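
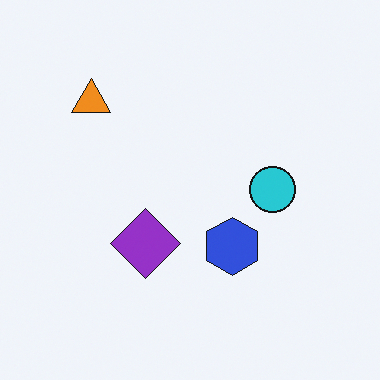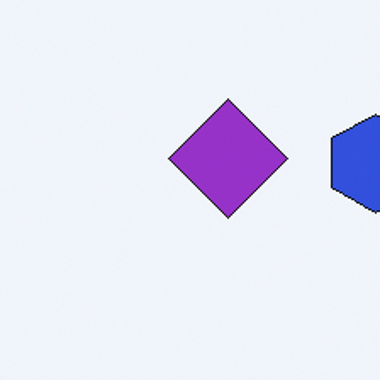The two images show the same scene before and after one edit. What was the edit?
This is the original image cropped to a noticeably smaller region and rescaled.

The visible shapes are larger and the field of view is narrower; shapes near the original edges may be partly or wholly outside the frame — a crop-and-rescale.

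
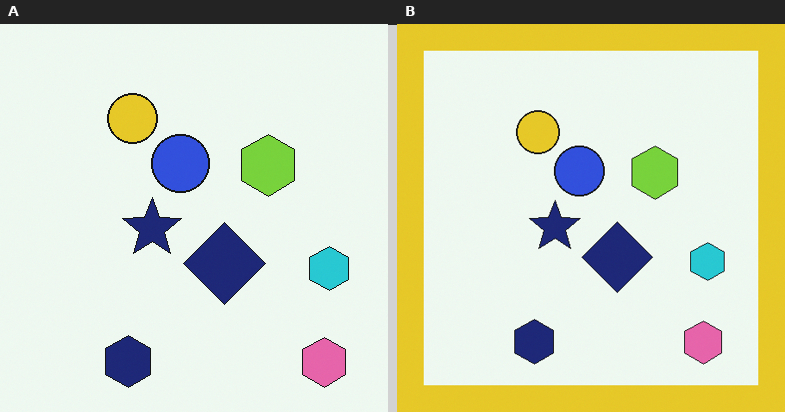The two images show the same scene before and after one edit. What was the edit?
The image was framed with a yellow border.

A solid yellow frame runs around the edge of the right (B) image, with the content slightly shrunk inside it.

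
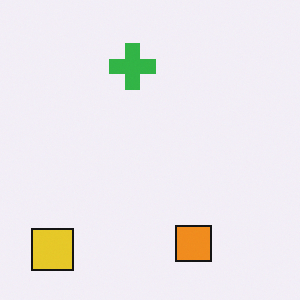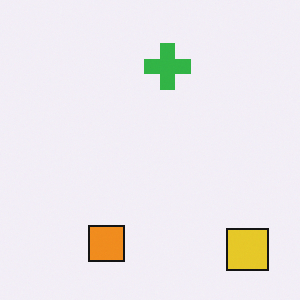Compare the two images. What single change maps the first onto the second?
The second image is the first flipped horizontally (left ↔ right).

The yellow square is in the bottom-left of the first image and the bottom-right of the second — shapes on opposite sides of the vertical midline have swapped in a mirror flip.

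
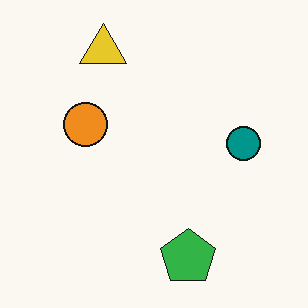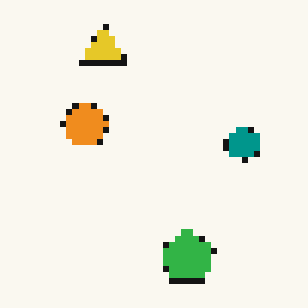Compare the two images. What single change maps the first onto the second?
This is the original image pixelated into visible square blocks.

Shapes are reduced to large square blocks; fine edges and outlines are lost — a downscale-then-upscale (mosaic) effect.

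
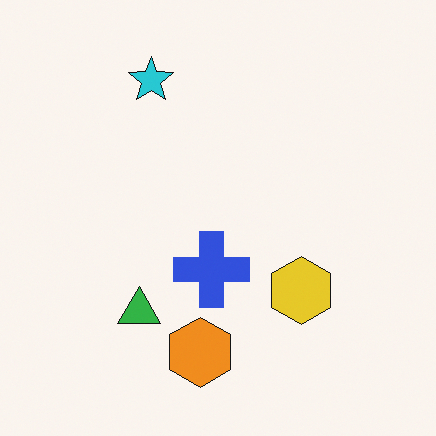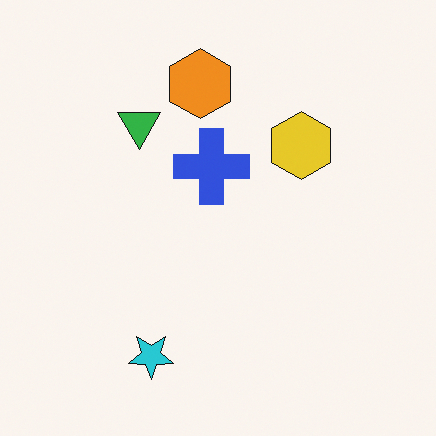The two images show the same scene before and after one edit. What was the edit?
The transformation is: flipped vertically (top ↔ bottom).

The cyan star is in the top of the first image and the bottom of the second — shapes on opposite sides of the horizontal midline have swapped in a mirror flip.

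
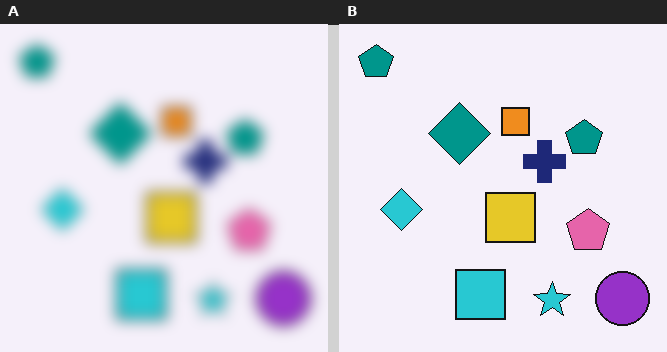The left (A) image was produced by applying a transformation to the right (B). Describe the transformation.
The image was heavily blurred.

Shape edges and outlines are uniformly softened across the whole image.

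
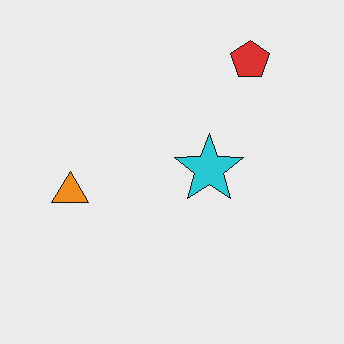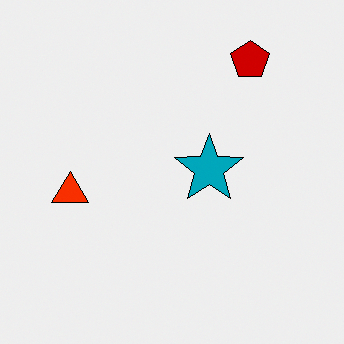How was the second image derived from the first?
The second image is the first given much higher contrast.

Tones are pushed away from mid-grey across the whole image — a global contrast change.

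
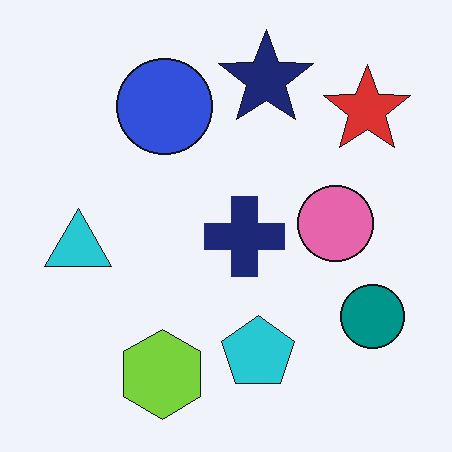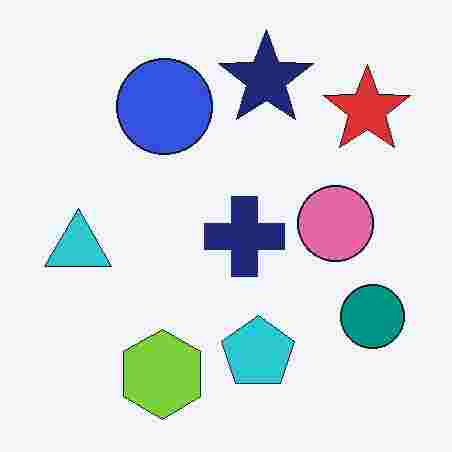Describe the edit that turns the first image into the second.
It was heavily JPEG-compressed with obvious blocking artifacts.

Blocky 8×8 compression artifacts appear around shape edges and the flat background shows ringing — characteristic JPEG degradation.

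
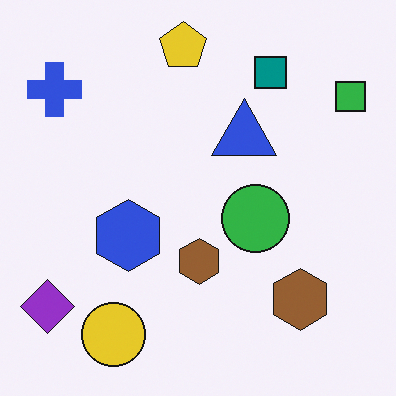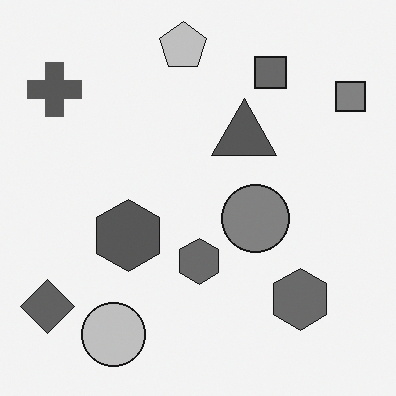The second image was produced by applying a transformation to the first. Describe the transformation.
This is the original image converted to grayscale.

All color is removed — every shape is now a shade of grey.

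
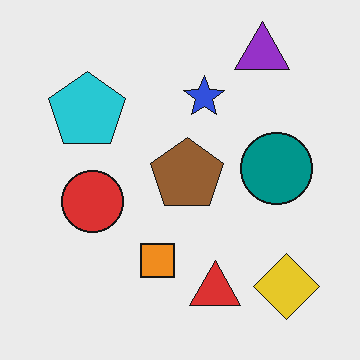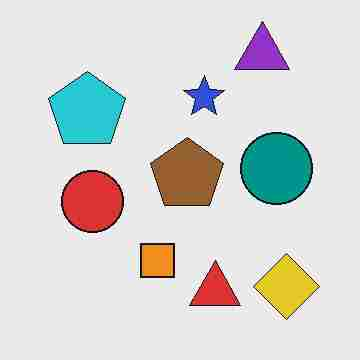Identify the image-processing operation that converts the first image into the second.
The image was heavily JPEG-compressed with obvious blocking artifacts.

Blocky 8×8 compression artifacts appear around shape edges and the flat background shows ringing — characteristic JPEG degradation.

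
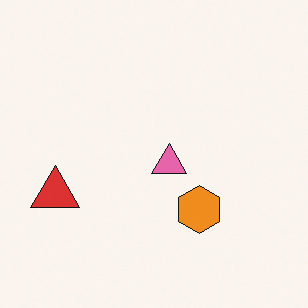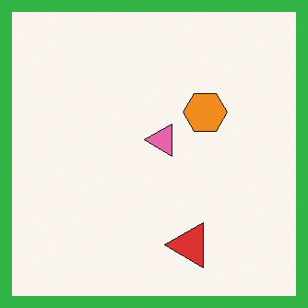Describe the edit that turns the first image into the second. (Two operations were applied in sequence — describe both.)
The image was rotated 90° counter-clockwise, then framed with a green border.

The red triangle sits in the left of the first image and the bottom of the second — consistent with a whole-image 90° counter-clockwise rotation. A solid green frame runs around the edge of the second image, with the content slightly shrunk inside it.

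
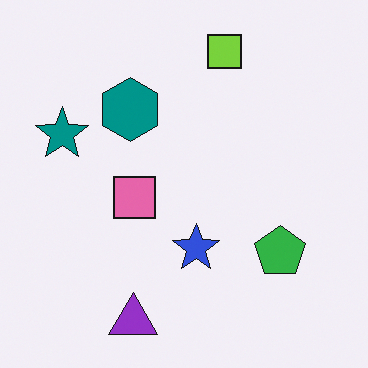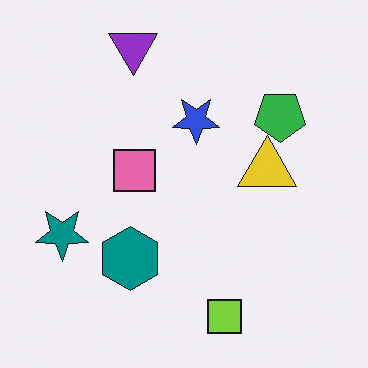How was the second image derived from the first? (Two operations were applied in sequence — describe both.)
It was flipped vertically (top ↔ bottom), then overlaid with an additional yellow triangle.

The purple triangle is in the bottom of the first image and the top of the second — shapes on opposite sides of the horizontal midline have swapped in a mirror flip. A yellow triangle appears in the second image that is absent from the first.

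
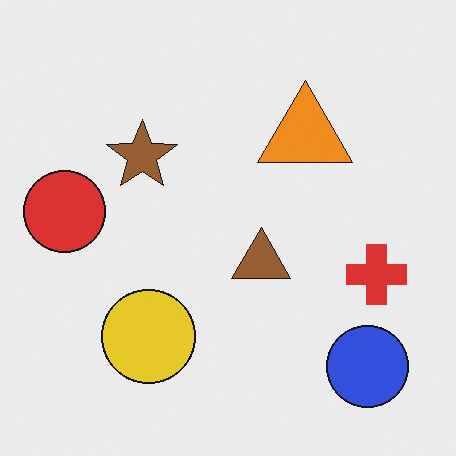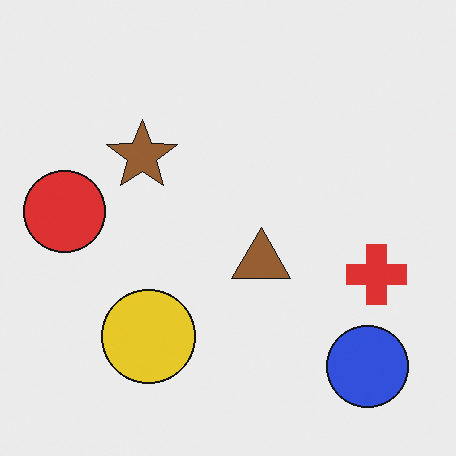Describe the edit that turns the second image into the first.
Overlaid with an additional orange triangle.

An orange triangle appears in the first image that is absent from the second.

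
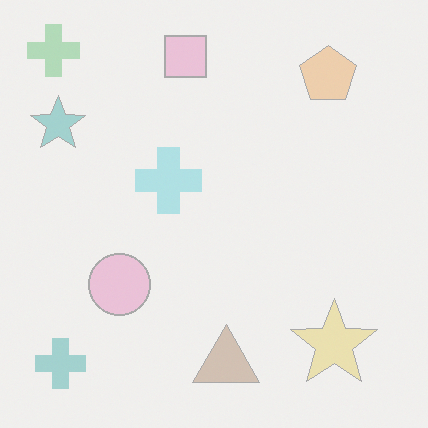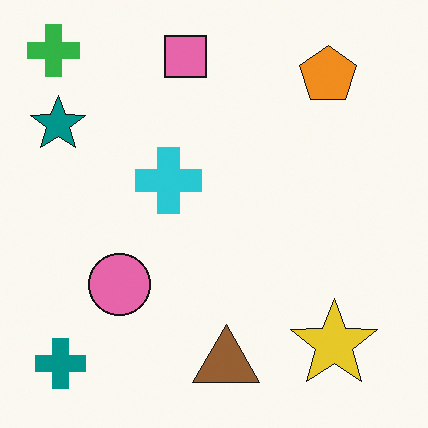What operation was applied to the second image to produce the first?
The transformation is: given much lower contrast.

Tones are pushed toward mid-grey across the whole image — a global contrast change.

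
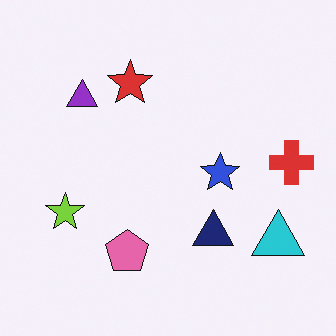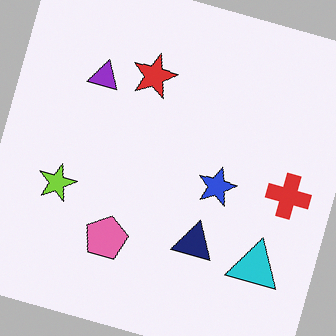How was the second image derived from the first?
The second image is the first rotated clockwise by a clearly visible amount.

Every shape is tilted by the same angle and the image corners show triangular fill wedges — a whole-image rotation by a non-right angle.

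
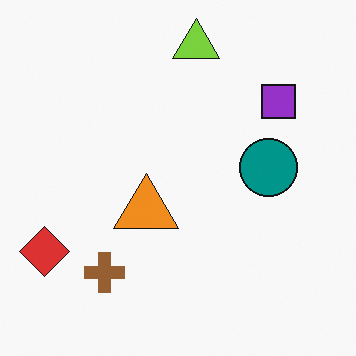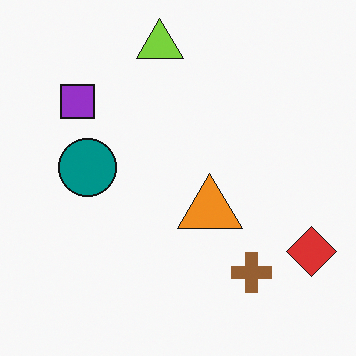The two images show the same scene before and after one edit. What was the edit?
The second image is the first flipped horizontally (left ↔ right).

The red diamond is in the bottom-left of the first image and the bottom-right of the second — shapes on opposite sides of the vertical midline have swapped in a mirror flip.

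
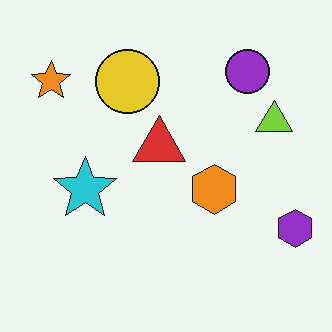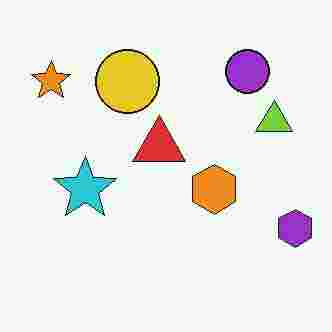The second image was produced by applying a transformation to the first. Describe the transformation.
Heavily JPEG-compressed with obvious blocking artifacts.

Blocky 8×8 compression artifacts appear around shape edges and the flat background shows ringing — characteristic JPEG degradation.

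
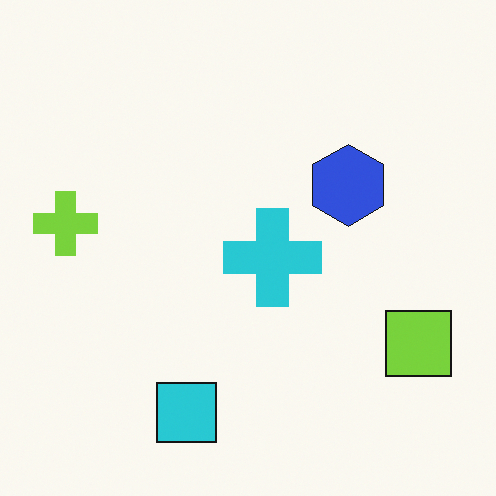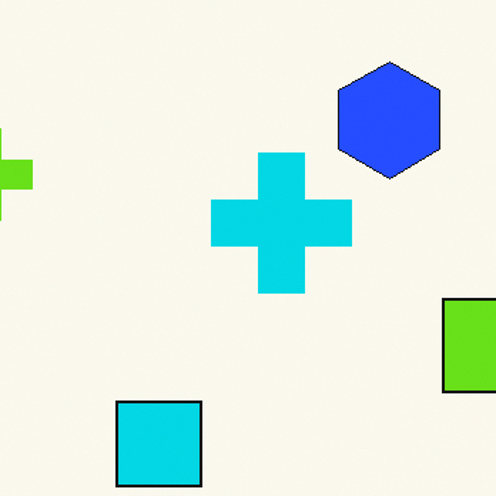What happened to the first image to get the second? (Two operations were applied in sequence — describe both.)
The image was cropped to a modestly smaller region and rescaled, then slightly oversaturated.

The visible shapes are larger and the field of view is narrower; shapes near the original edges may be partly or wholly outside the frame — a crop-and-rescale. All colors are more vivid — a global saturation change.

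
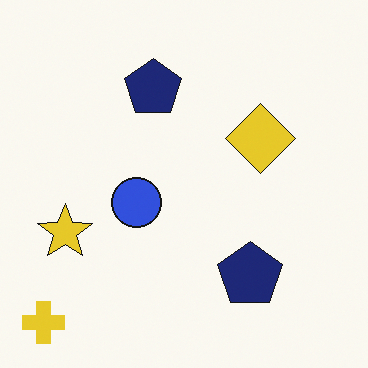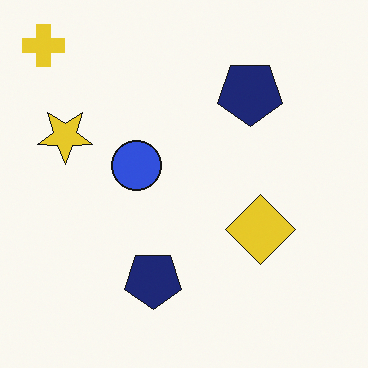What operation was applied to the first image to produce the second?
The second image is the first flipped vertically (top ↔ bottom).

The yellow cross is in the bottom-left of the first image and the top-left of the second — shapes on opposite sides of the horizontal midline have swapped in a mirror flip.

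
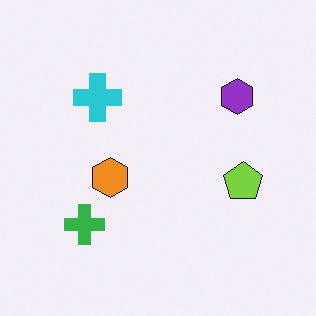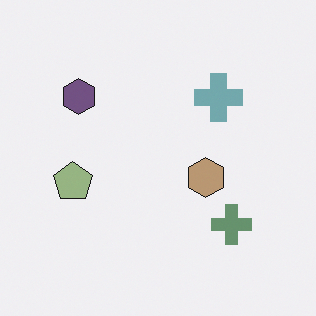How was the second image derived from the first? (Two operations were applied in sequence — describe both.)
This is the original image made much more muted (saturation change), then flipped horizontally (left ↔ right).

All colors are more muted and greyish — a global saturation change. The lime pentagon is in the right of the first image and the left of the second — shapes on opposite sides of the vertical midline have swapped in a mirror flip.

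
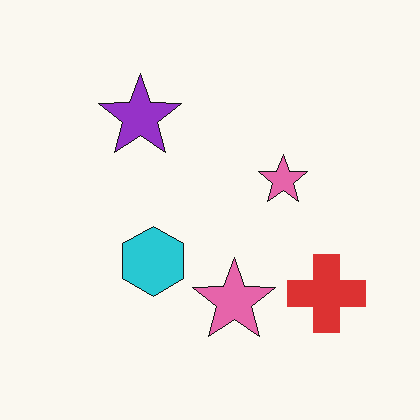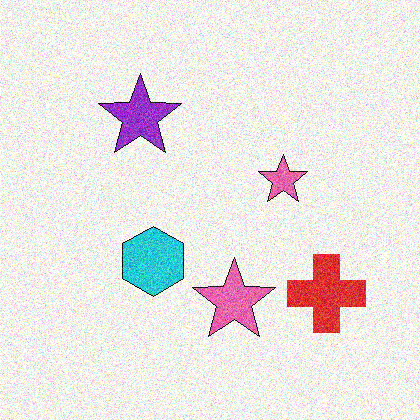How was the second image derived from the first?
It was degraded with moderate additive noise.

Random speckle covers the whole image, including the flat background.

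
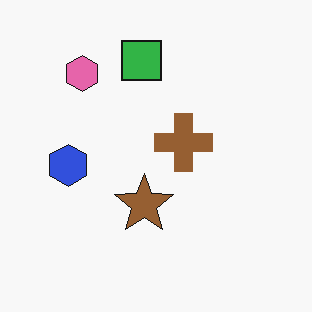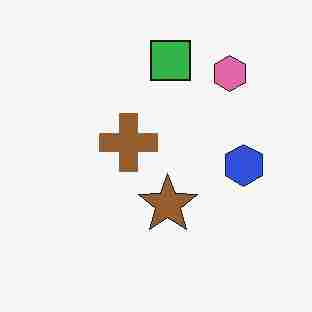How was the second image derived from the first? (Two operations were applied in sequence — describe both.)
It was flipped horizontally (left ↔ right), then heavily JPEG-compressed with obvious blocking artifacts.

The blue hexagon is in the left of the first image and the right of the second — shapes on opposite sides of the vertical midline have swapped in a mirror flip. Blocky 8×8 compression artifacts appear around shape edges and the flat background shows ringing — characteristic JPEG degradation.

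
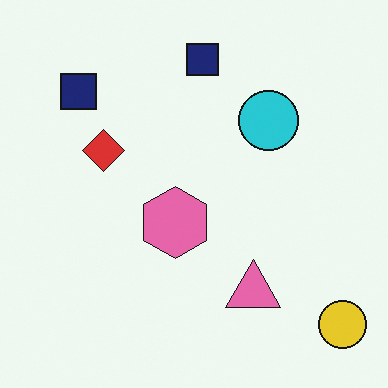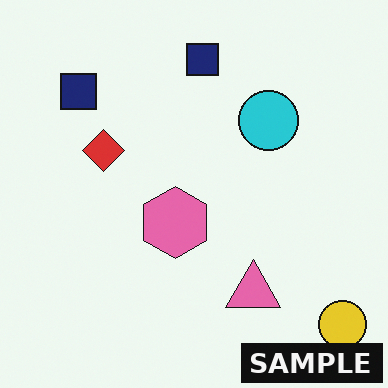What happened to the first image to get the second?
Watermarked with the text "SAMPLE" in the lower-right corner.

A dark label reading "SAMPLE" appears in the lower-right corner.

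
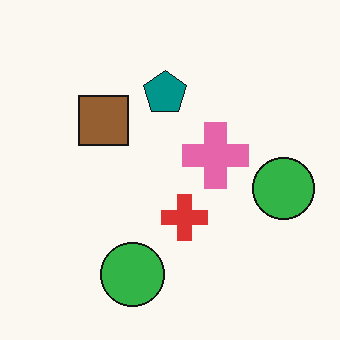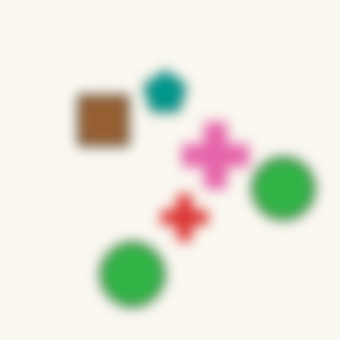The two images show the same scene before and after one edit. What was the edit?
The image was strongly gaussian-blurred.

Shape edges and outlines are uniformly softened across the whole image.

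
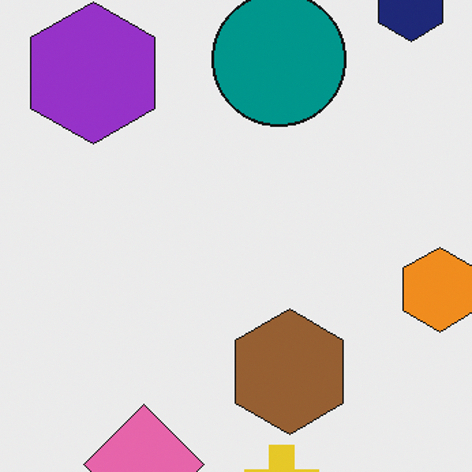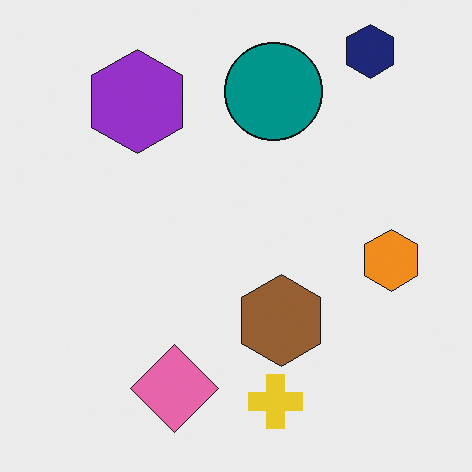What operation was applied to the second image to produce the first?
This is the original image cropped slightly and scaled back up.

The visible shapes are larger and the field of view is narrower; shapes near the original edges may be partly or wholly outside the frame — a crop-and-rescale.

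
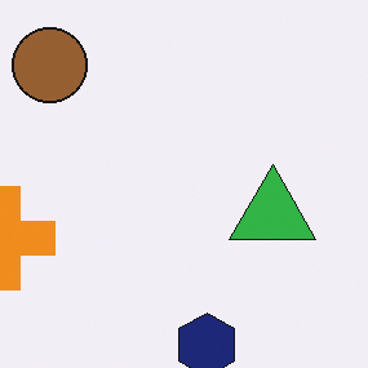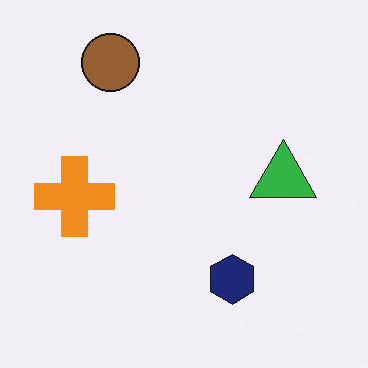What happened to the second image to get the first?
The transformation is: cropped slightly and scaled back up.

The visible shapes are larger and the field of view is narrower; shapes near the original edges may be partly or wholly outside the frame — a crop-and-rescale.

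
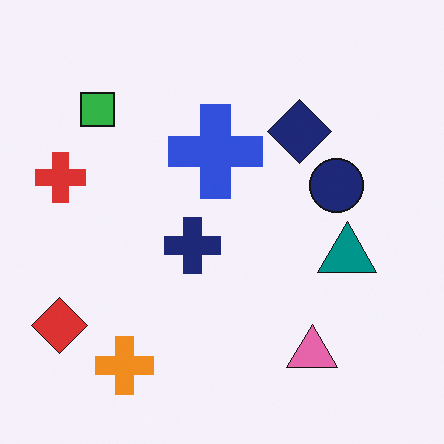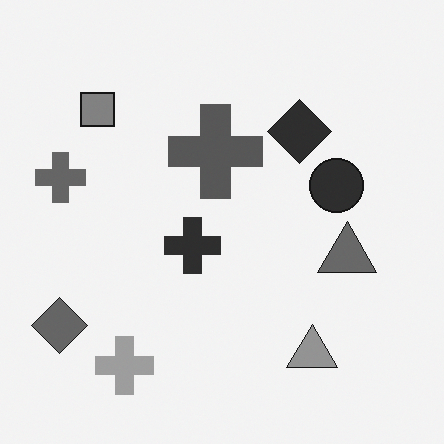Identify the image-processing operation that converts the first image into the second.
Converted to grayscale.

All color is removed — every shape is now a shade of grey.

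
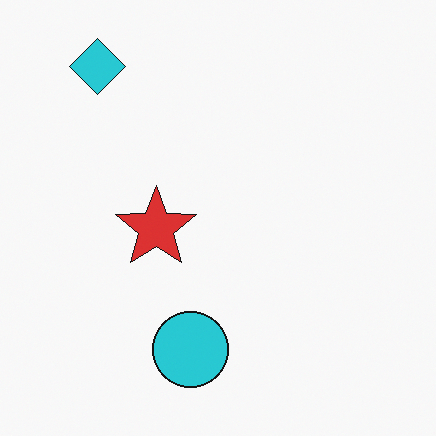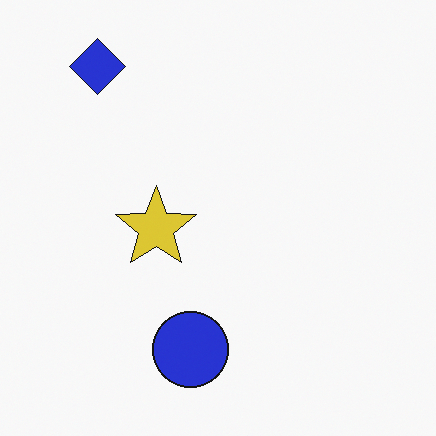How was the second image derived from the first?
Hue-shifted slightly.

Every shape's color has rotated by the same amount around the hue wheel — a uniform hue shift.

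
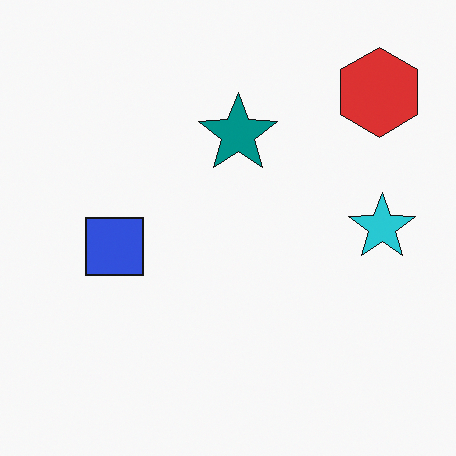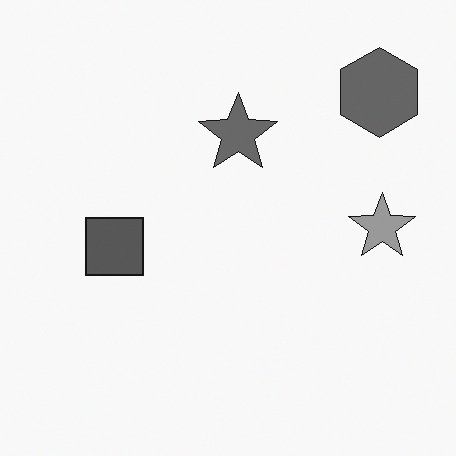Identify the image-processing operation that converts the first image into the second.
The image was converted to grayscale.

All color is removed — every shape is now a shade of grey.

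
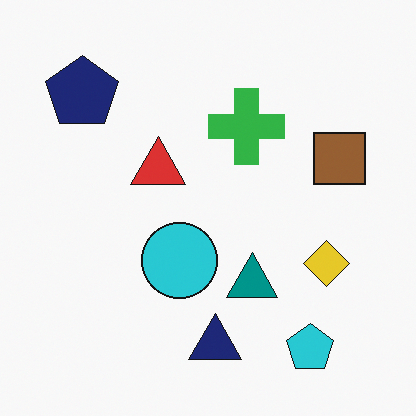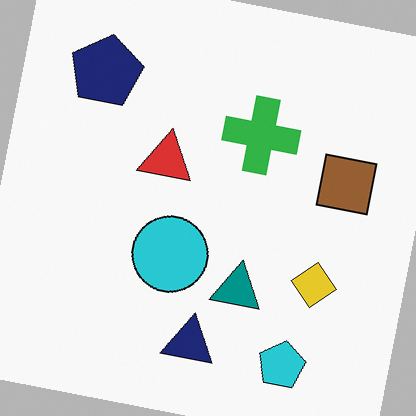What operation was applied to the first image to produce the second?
It was rotated clockwise by a slight angle.

Every shape is tilted by the same angle and the image corners show triangular fill wedges — a whole-image rotation by a non-right angle.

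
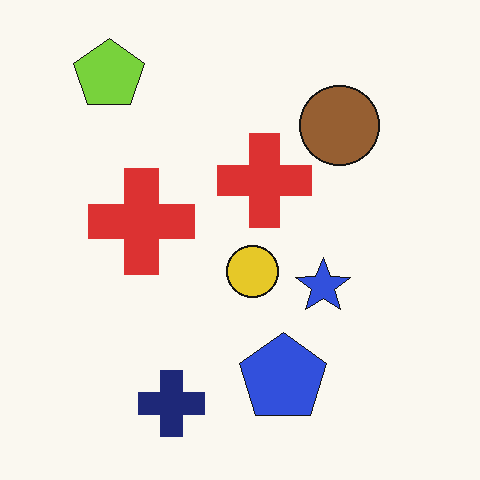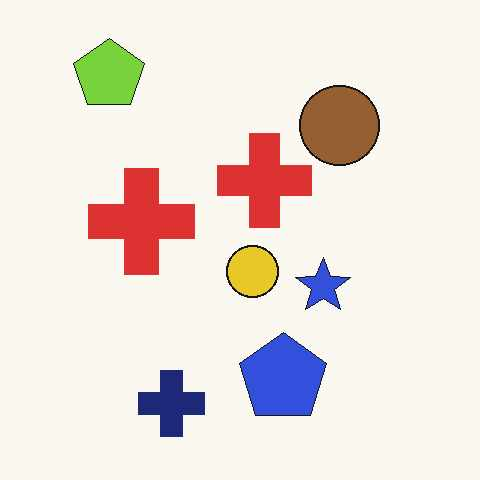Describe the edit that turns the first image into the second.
The second image is the first JPEG-compressed with visible artifacts.

Blocky 8×8 compression artifacts appear around shape edges and the flat background shows ringing — characteristic JPEG degradation.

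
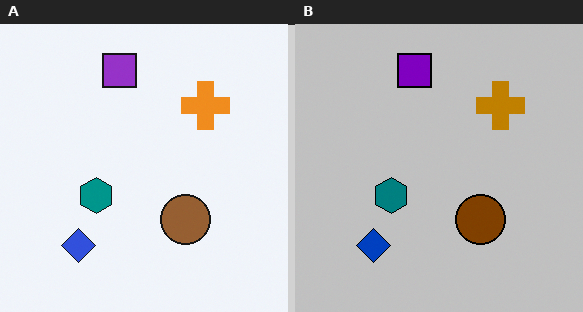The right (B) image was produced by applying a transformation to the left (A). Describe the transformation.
This is the original image heavily posterized to just a handful of flat colors.

Each flat color has snapped to a coarser quantized level — most visibly, the near-white background has dropped to a flat grey.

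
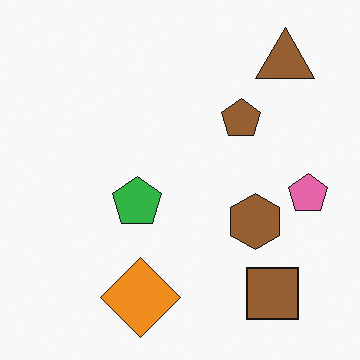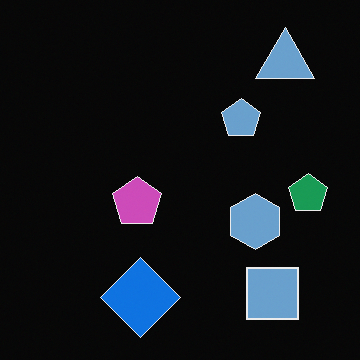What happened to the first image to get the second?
Color-inverted (negative).

The light background has become dark and every shape's color is its complement — a photographic negative.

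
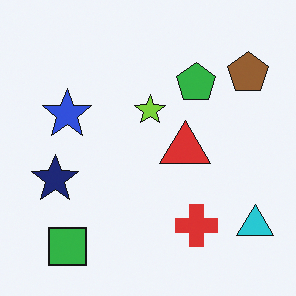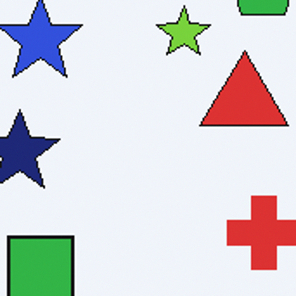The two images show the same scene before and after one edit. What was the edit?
It was cropped tightly and scaled back up.

The visible shapes are larger and the field of view is narrower; shapes near the original edges may be partly or wholly outside the frame — a crop-and-rescale.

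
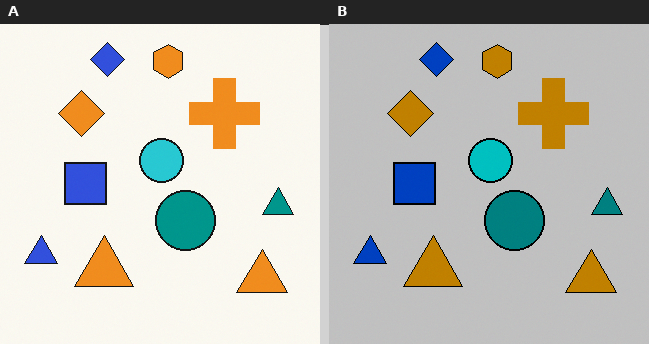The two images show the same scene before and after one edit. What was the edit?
It was heavily posterized to just a handful of flat colors.

Each flat color has snapped to a coarser quantized level — most visibly, the near-white background has dropped to a flat grey.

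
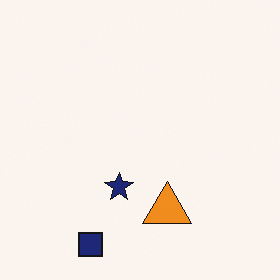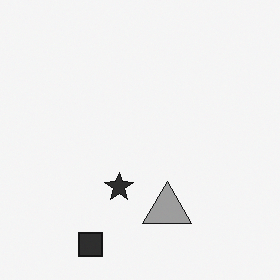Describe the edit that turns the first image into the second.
This is the original image converted to grayscale.

All color is removed — every shape is now a shade of grey.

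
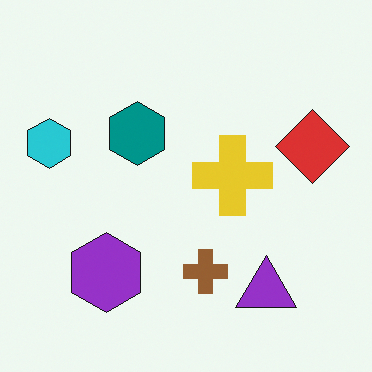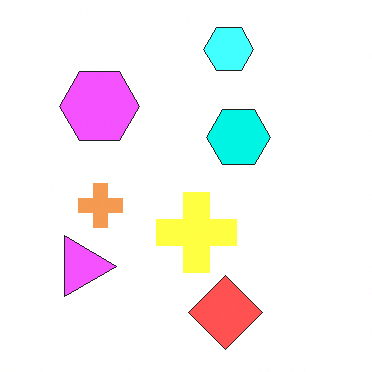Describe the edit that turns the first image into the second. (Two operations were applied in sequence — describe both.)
The second image is the first rotated 90° clockwise, then substantially brightened.

The cyan hexagon sits in the left of the first image and the top of the second — consistent with a whole-image 90° clockwise rotation. Every pixel — background and shapes alike — is uniformly brightened.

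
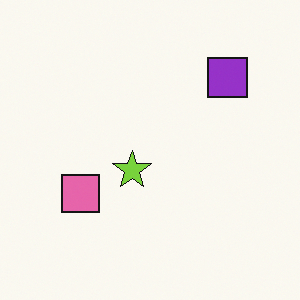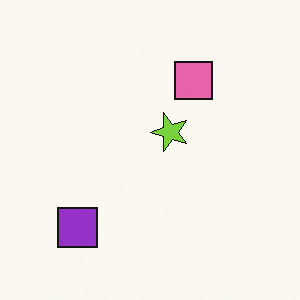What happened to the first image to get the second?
It was transposed (reflected across the top-left ↔ bottom-right diagonal).

Shapes have swapped their row and column positions — what was in the top-right is now in the bottom-left — a diagonal reflection.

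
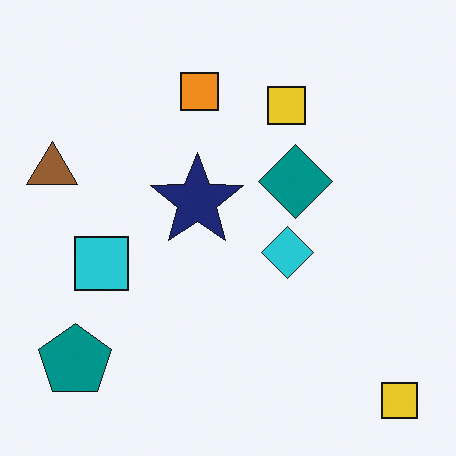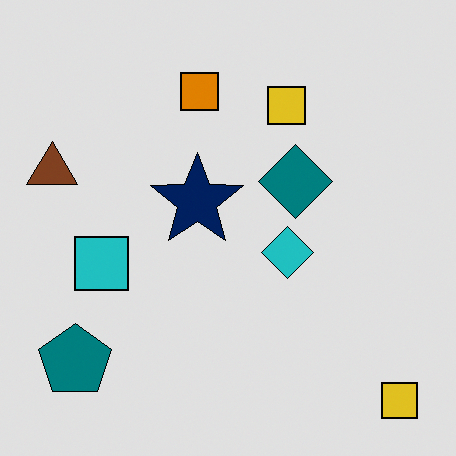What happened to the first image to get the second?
It was moderately posterized.

Each flat color has snapped to a coarser quantized level — most visibly, the near-white background has dropped to a flat grey.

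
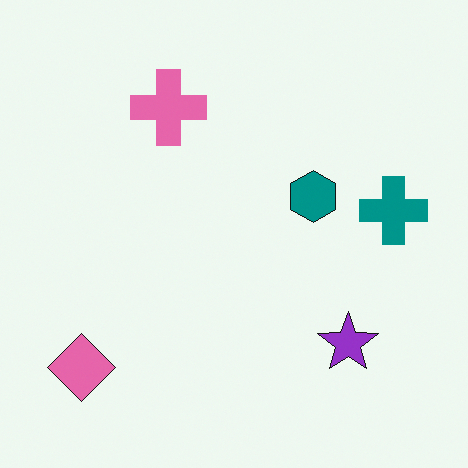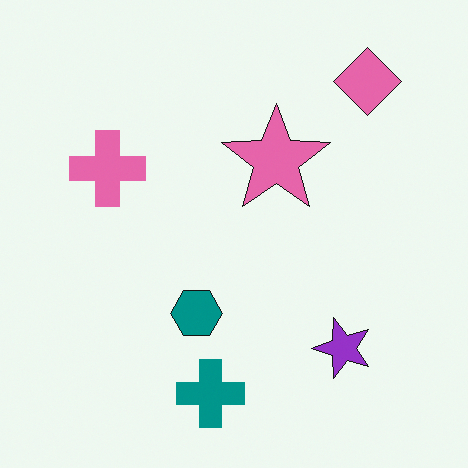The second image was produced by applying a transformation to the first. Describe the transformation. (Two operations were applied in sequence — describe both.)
The second image is the first transposed (reflected across the top-left ↔ bottom-right diagonal), then overlaid with an additional pink star.

Shapes have swapped their row and column positions — what was in the top-right is now in the bottom-left — a diagonal reflection. A pink star appears in the second image that is absent from the first.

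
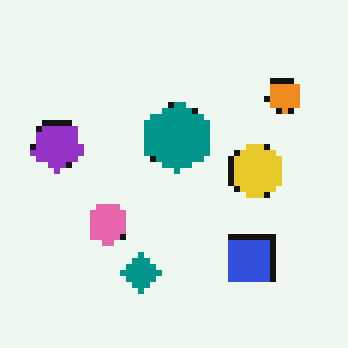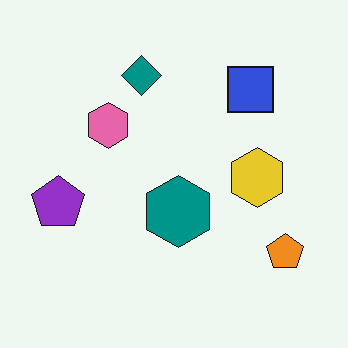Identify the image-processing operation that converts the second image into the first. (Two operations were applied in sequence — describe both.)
The image was pixelated into visible square blocks, then flipped vertically (top ↔ bottom).

Shapes are reduced to large square blocks; fine edges and outlines are lost — a downscale-then-upscale (mosaic) effect. The teal diamond is in the top of the second image and the bottom of the first — shapes on opposite sides of the horizontal midline have swapped in a mirror flip.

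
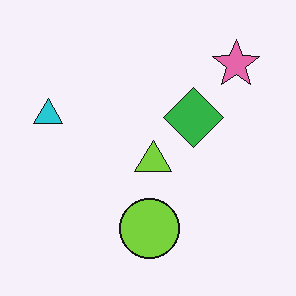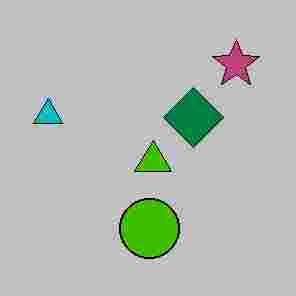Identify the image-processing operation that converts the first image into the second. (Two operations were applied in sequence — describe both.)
This is the original image aggressively posterized, then heavily JPEG-compressed with obvious blocking artifacts.

Each flat color has snapped to a coarser quantized level — most visibly, the near-white background has dropped to a flat grey. Blocky 8×8 compression artifacts appear around shape edges and the flat background shows ringing — characteristic JPEG degradation.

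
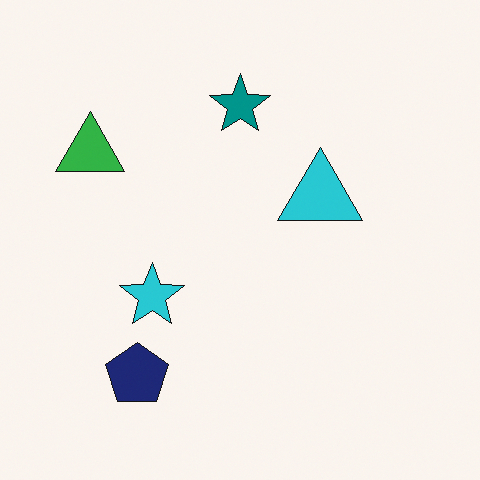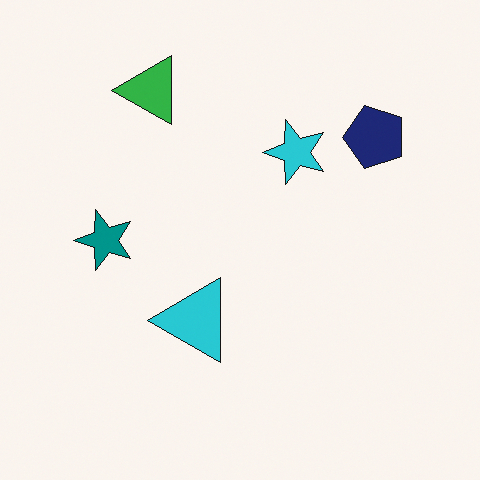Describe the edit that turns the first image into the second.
The transformation is: transposed (reflected across the top-left ↔ bottom-right diagonal).

Shapes have swapped their row and column positions — what was in the top-right is now in the bottom-left — a diagonal reflection.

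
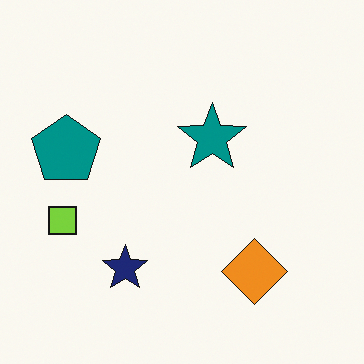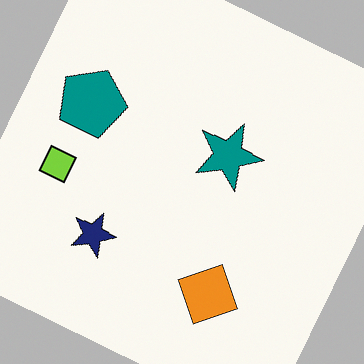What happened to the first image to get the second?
The image was rotated clockwise by a moderate amount.

Every shape is tilted by the same angle and the image corners show triangular fill wedges — a whole-image rotation by a non-right angle.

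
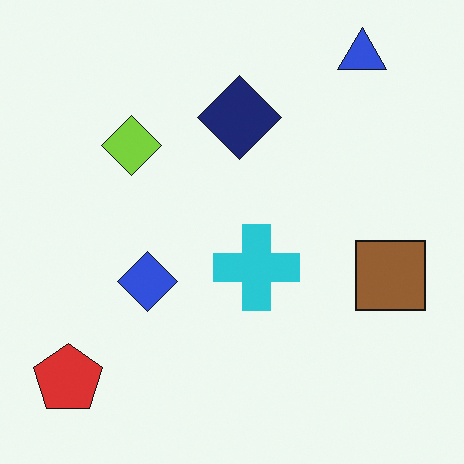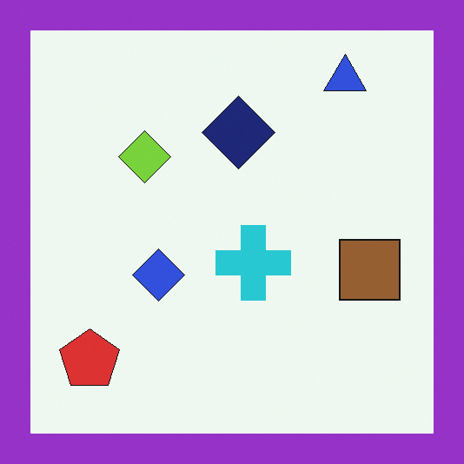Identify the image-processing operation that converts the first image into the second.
The image was framed with a purple border.

A solid purple frame runs around the edge of the second image, with the content slightly shrunk inside it.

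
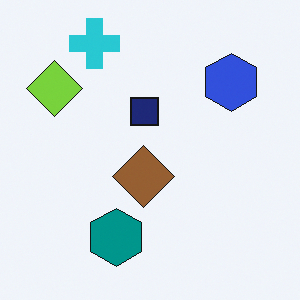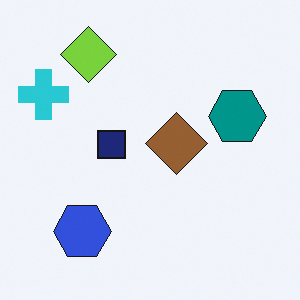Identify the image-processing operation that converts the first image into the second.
The image was transposed (reflected across the top-left ↔ bottom-right diagonal).

Shapes have swapped their row and column positions — what was in the top-right is now in the bottom-left — a diagonal reflection.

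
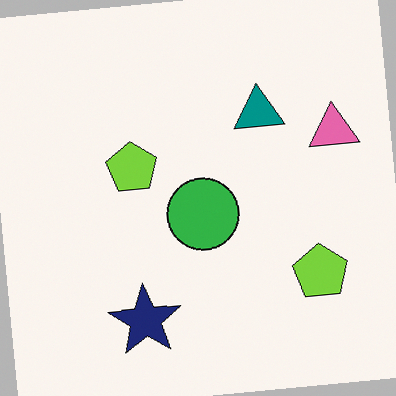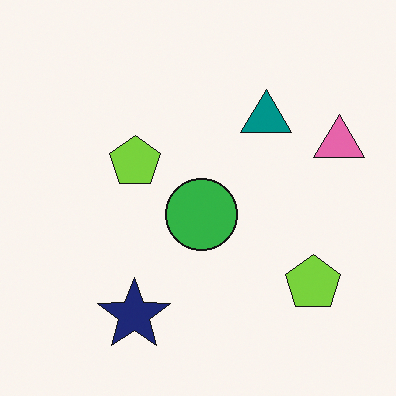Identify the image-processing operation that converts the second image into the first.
The first image is the second rotated counter-clockwise by a slight angle.

Every shape is tilted by the same angle and the image corners show triangular fill wedges — a whole-image rotation by a non-right angle.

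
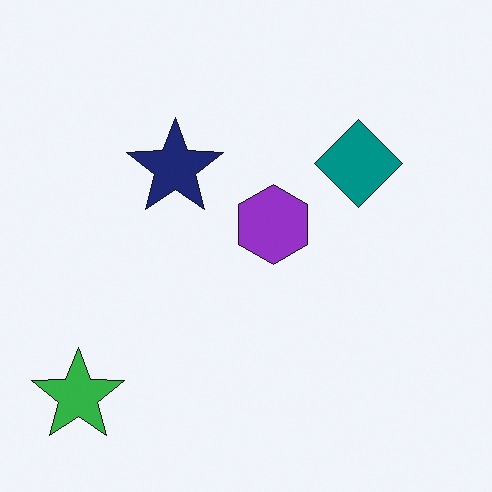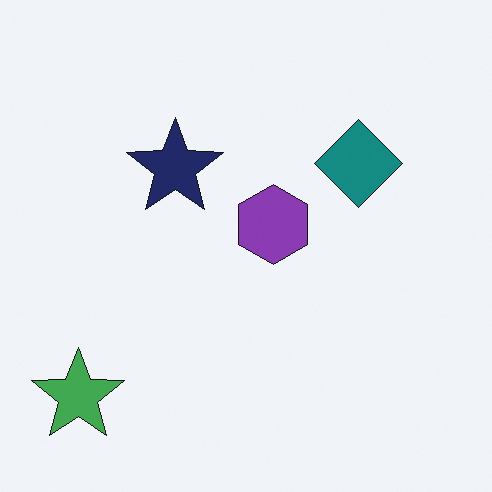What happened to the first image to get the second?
Slightly desaturated.

All colors are more muted and greyish — a global saturation change.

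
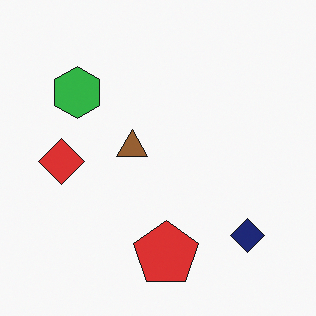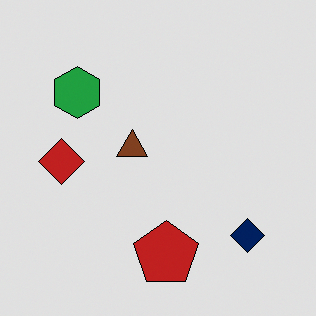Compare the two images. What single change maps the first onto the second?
It was moderately posterized.

Each flat color has snapped to a coarser quantized level — most visibly, the near-white background has dropped to a flat grey.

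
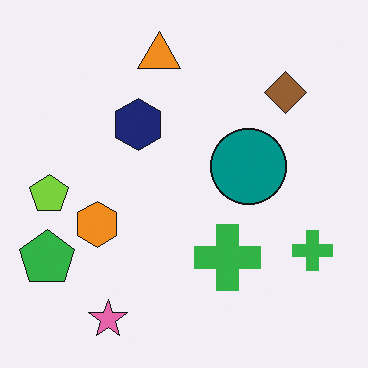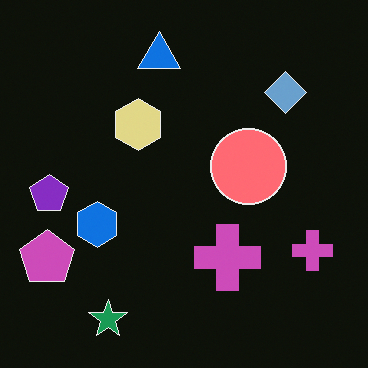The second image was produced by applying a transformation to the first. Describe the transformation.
The transformation is: color-inverted (negative).

The light background has become dark and every shape's color is its complement — a photographic negative.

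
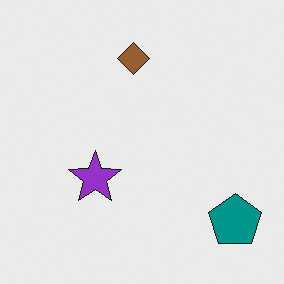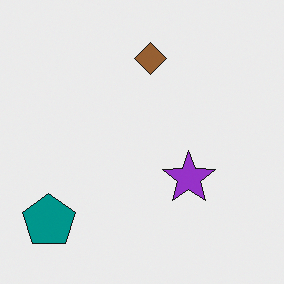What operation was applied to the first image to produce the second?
The second image is the first flipped horizontally (left ↔ right).

The teal pentagon is in the bottom-right of the first image and the bottom-left of the second — shapes on opposite sides of the vertical midline have swapped in a mirror flip.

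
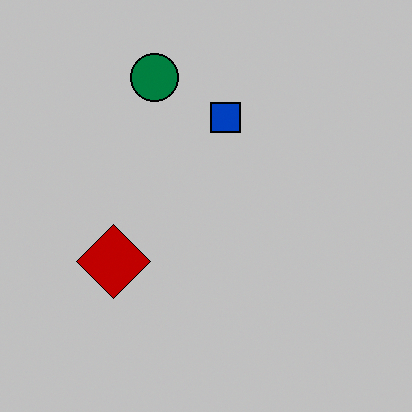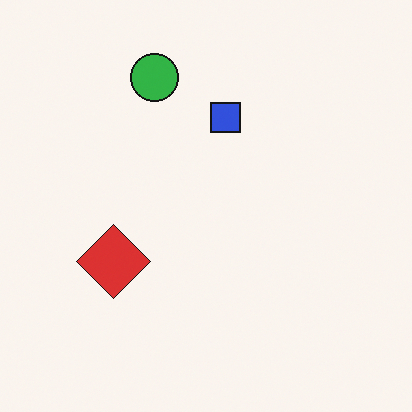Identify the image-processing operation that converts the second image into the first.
The transformation is: heavily posterized to just a handful of flat colors.

Each flat color has snapped to a coarser quantized level — most visibly, the near-white background has dropped to a flat grey.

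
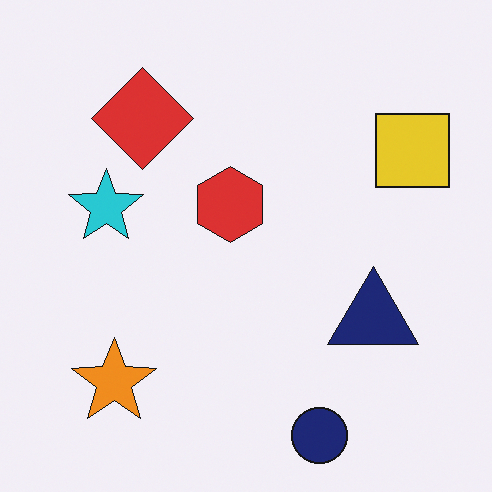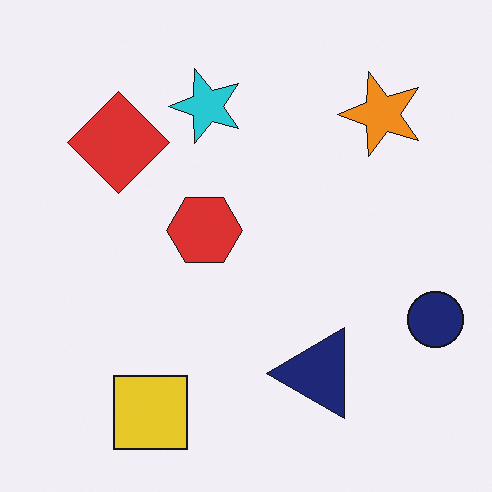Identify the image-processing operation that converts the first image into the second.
Transposed (reflected across the top-left ↔ bottom-right diagonal).

Shapes have swapped their row and column positions — what was in the top-right is now in the bottom-left — a diagonal reflection.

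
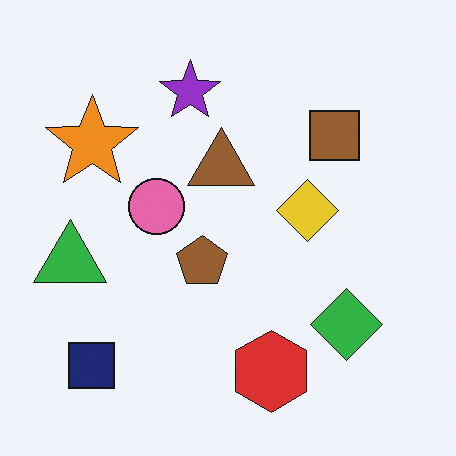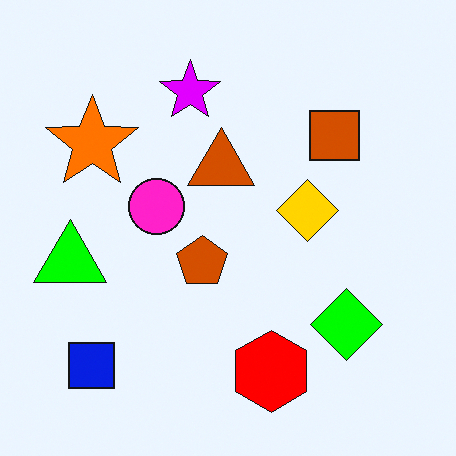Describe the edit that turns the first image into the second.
The second image is the first heavily oversaturated.

All colors are more vivid — a global saturation change.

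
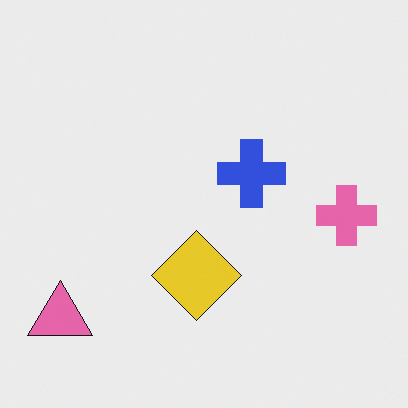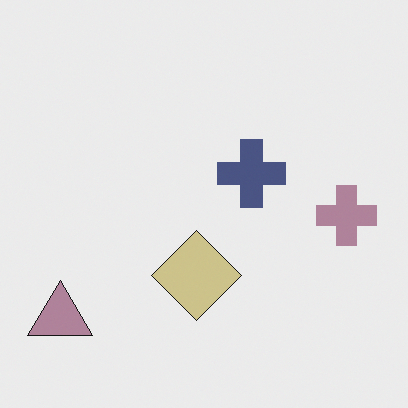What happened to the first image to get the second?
Made much more muted (saturation change).

All colors are more muted and greyish — a global saturation change.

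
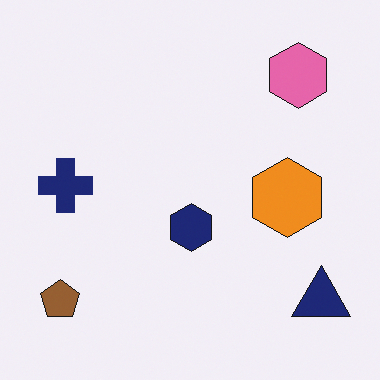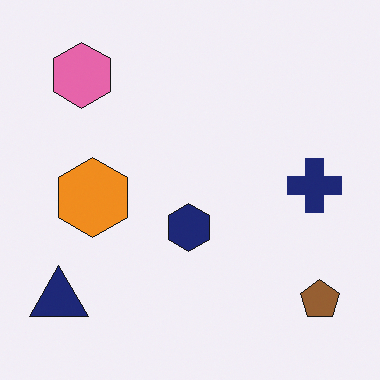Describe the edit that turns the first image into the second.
The second image is the first flipped horizontally (left ↔ right).

The navy triangle is in the bottom-right of the first image and the bottom-left of the second — shapes on opposite sides of the vertical midline have swapped in a mirror flip.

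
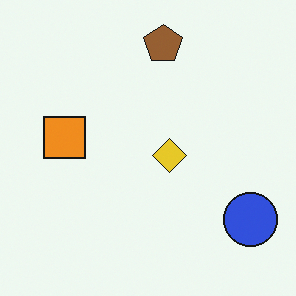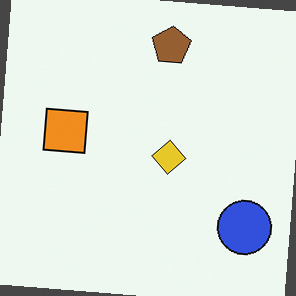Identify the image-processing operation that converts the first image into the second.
It was rotated clockwise by a few degrees.

Every shape is tilted by the same angle and the image corners show triangular fill wedges — a whole-image rotation by a non-right angle.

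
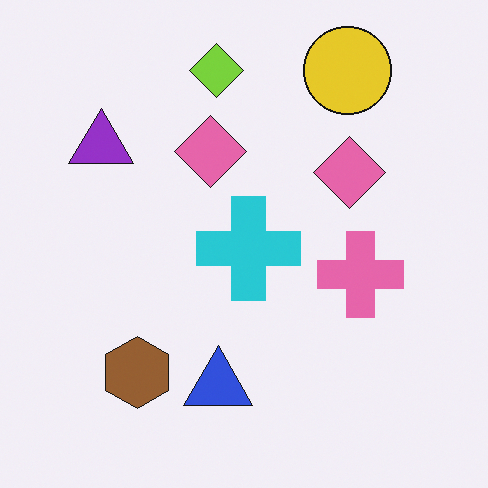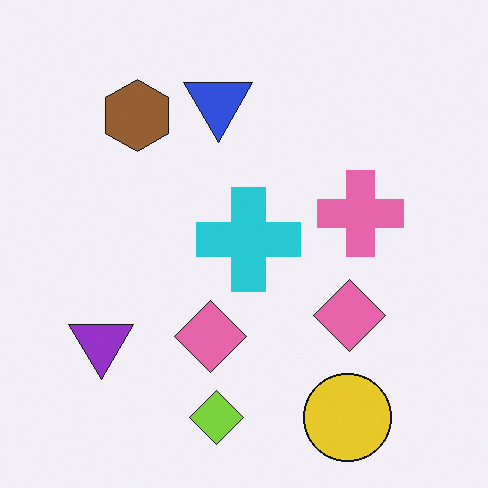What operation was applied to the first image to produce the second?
Flipped vertically (top ↔ bottom).

The lime diamond is in the top of the first image and the bottom of the second — shapes on opposite sides of the horizontal midline have swapped in a mirror flip.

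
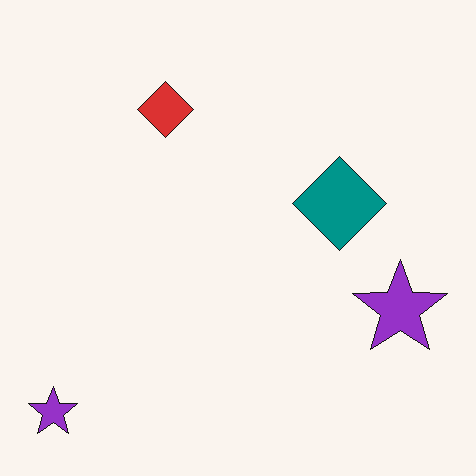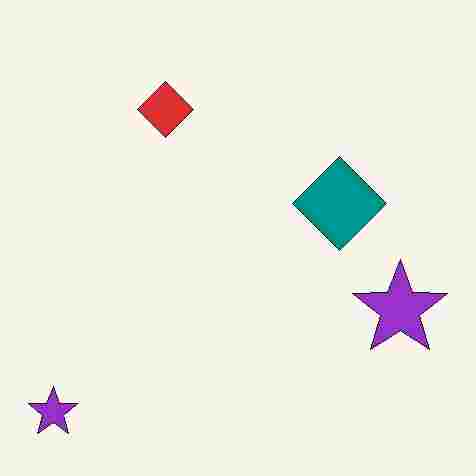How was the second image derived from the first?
The second image is the first heavily JPEG-compressed with obvious blocking artifacts.

Blocky 8×8 compression artifacts appear around shape edges and the flat background shows ringing — characteristic JPEG degradation.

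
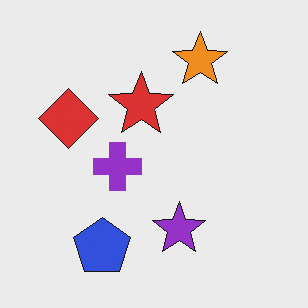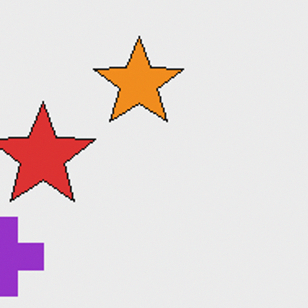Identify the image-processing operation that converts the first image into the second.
The second image is the first cropped tightly and scaled back up.

The visible shapes are larger and the field of view is narrower; shapes near the original edges may be partly or wholly outside the frame — a crop-and-rescale.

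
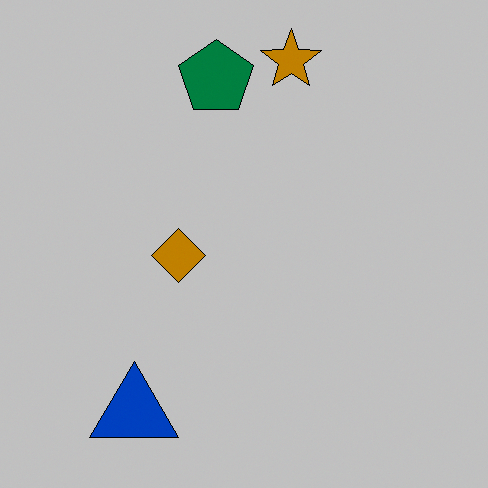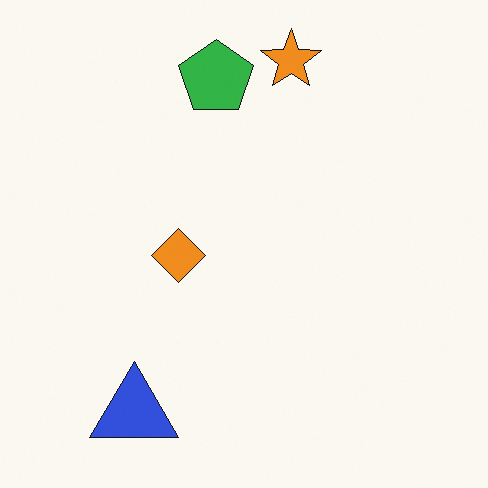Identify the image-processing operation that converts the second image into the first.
Aggressively posterized.

Each flat color has snapped to a coarser quantized level — most visibly, the near-white background has dropped to a flat grey.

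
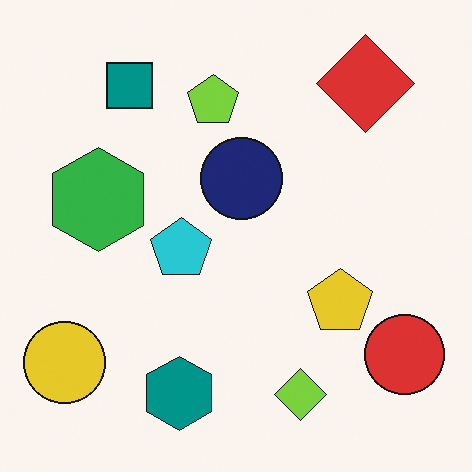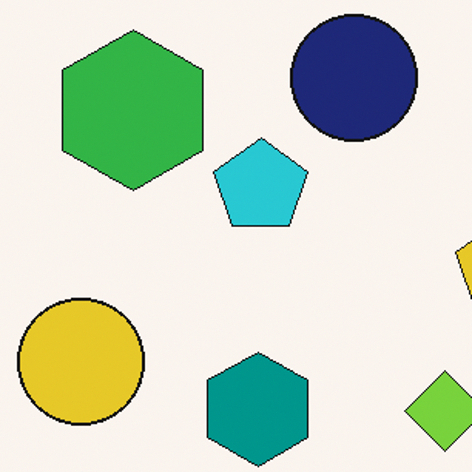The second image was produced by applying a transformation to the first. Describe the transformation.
It was cropped to a modestly smaller region and rescaled.

The visible shapes are larger and the field of view is narrower; shapes near the original edges may be partly or wholly outside the frame — a crop-and-rescale.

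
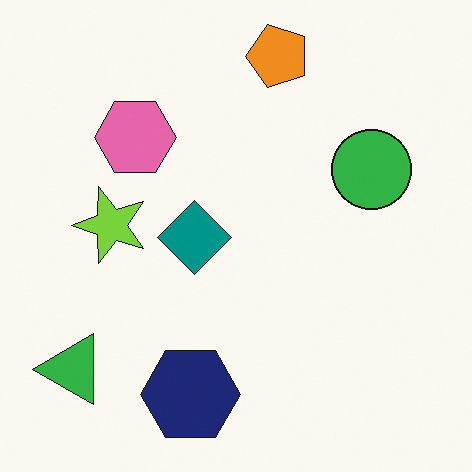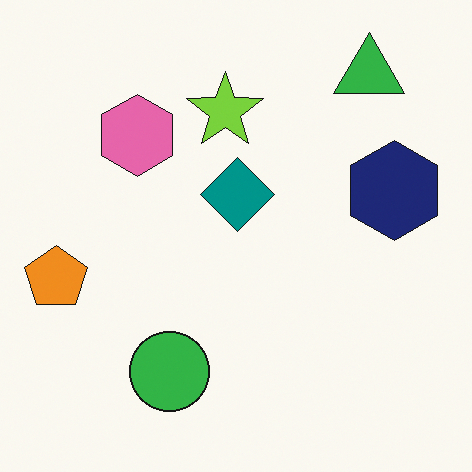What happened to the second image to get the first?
The transformation is: transposed (reflected across the top-left ↔ bottom-right diagonal).

Shapes have swapped their row and column positions — what was in the top-right is now in the bottom-left — a diagonal reflection.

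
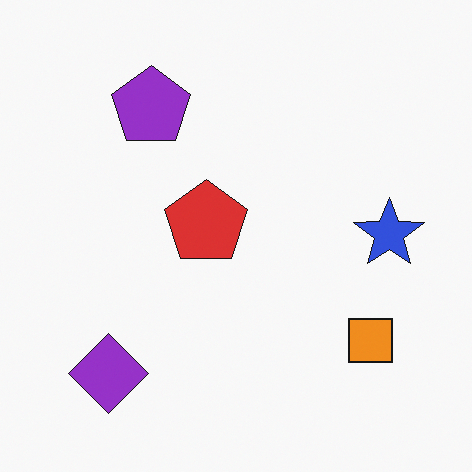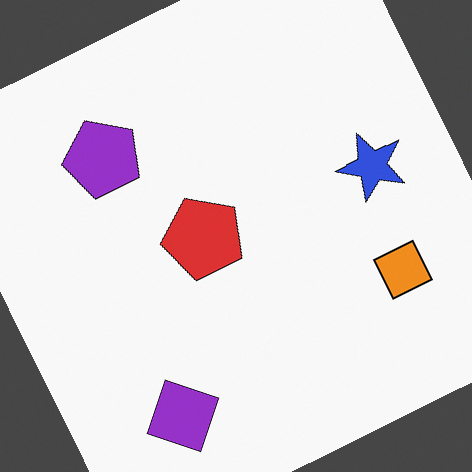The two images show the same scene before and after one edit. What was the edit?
Rotated counter-clockwise by a moderate amount.

Every shape is tilted by the same angle and the image corners show triangular fill wedges — a whole-image rotation by a non-right angle.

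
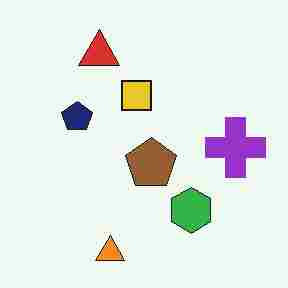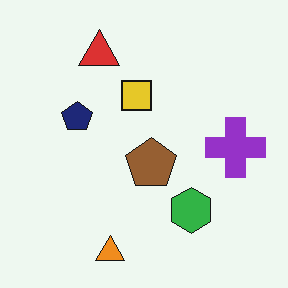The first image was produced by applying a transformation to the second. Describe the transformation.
The first image is the second heavily JPEG-compressed with obvious blocking artifacts.

Blocky 8×8 compression artifacts appear around shape edges and the flat background shows ringing — characteristic JPEG degradation.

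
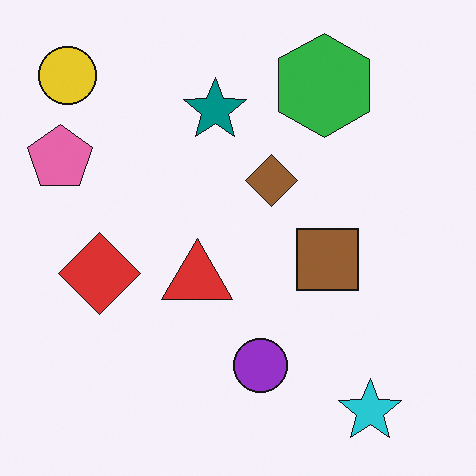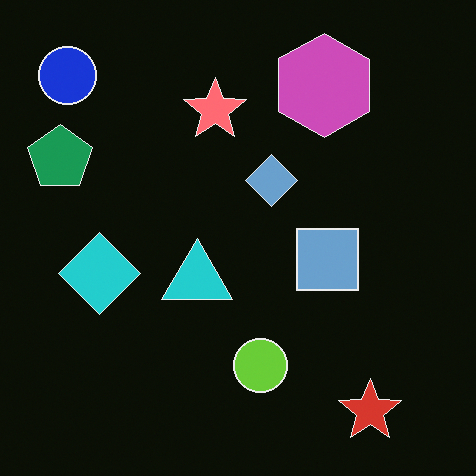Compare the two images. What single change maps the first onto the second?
It was color-inverted (negative).

The light background has become dark and every shape's color is its complement — a photographic negative.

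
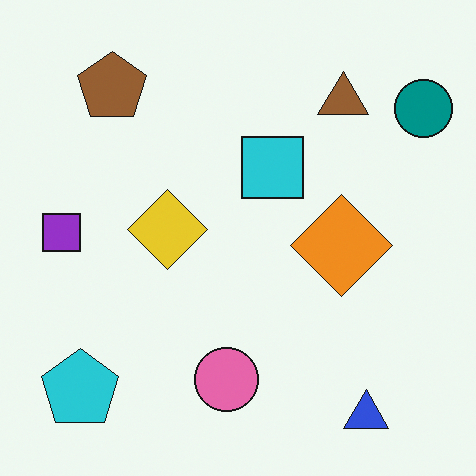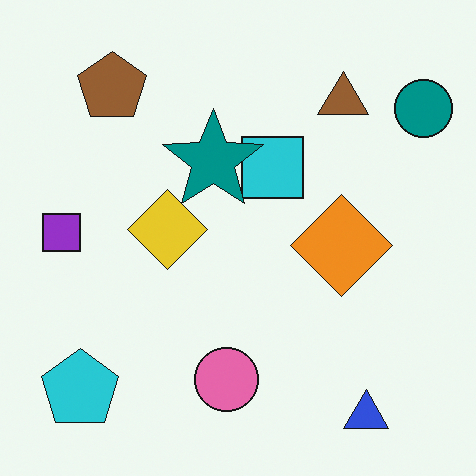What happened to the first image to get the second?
It was overlaid with an additional teal star.

A teal star appears in the second image that is absent from the first.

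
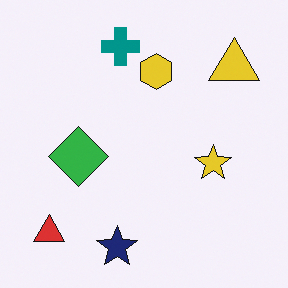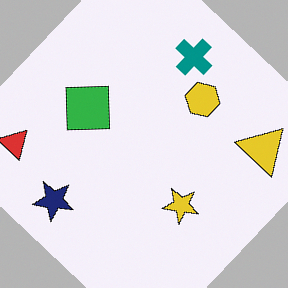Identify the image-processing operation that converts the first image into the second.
This is the original image rotated clockwise by a large amount — several tens of degrees.

Every shape is tilted by the same angle and the image corners show triangular fill wedges — a whole-image rotation by a non-right angle.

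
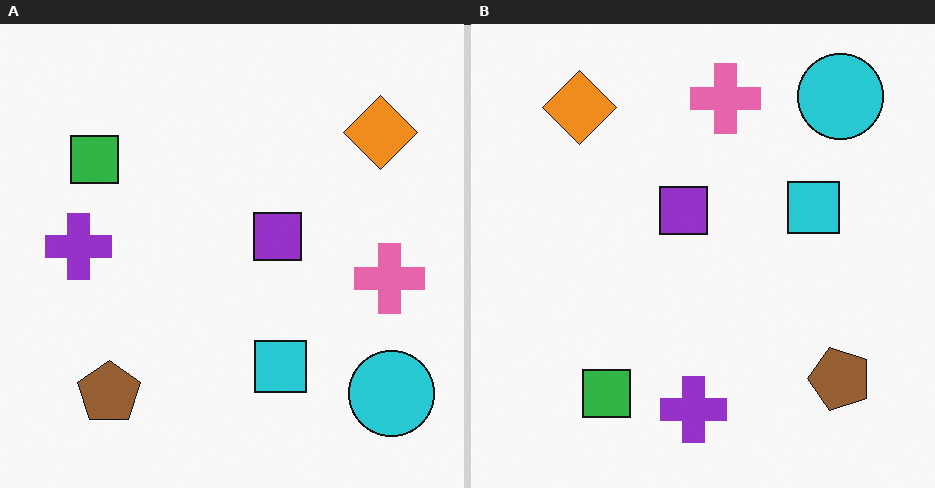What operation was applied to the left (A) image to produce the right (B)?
It was rotated 90° counter-clockwise.

The cyan circle sits in the bottom-right of the left (A) image and the top-right of the right (B) — consistent with a whole-image 90° counter-clockwise rotation.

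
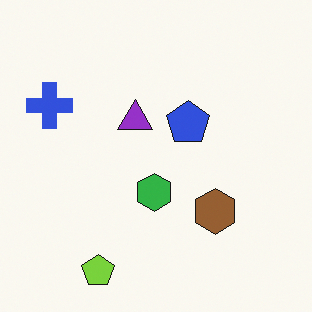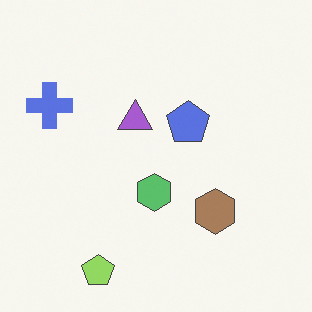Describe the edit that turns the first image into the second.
The image was given slightly reduced contrast.

Tones are pushed toward mid-grey across the whole image — a global contrast change.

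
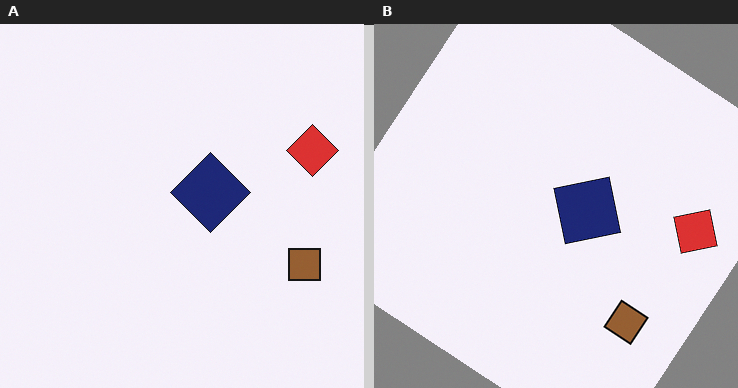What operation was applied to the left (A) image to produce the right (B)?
The image was rotated clockwise by a large amount — several tens of degrees.

Every shape is tilted by the same angle and the image corners show triangular fill wedges — a whole-image rotation by a non-right angle.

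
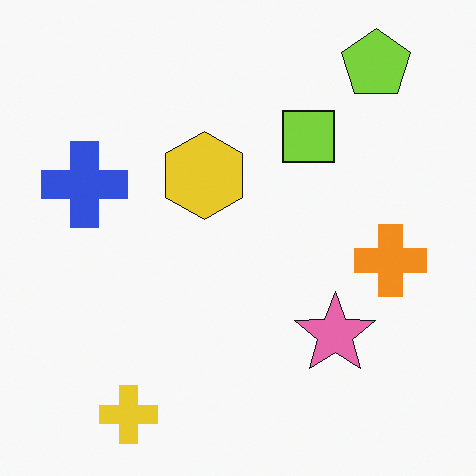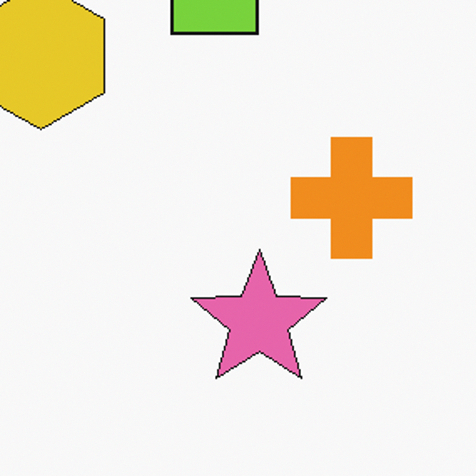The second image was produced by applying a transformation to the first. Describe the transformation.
It was cropped tightly and scaled back up.

The visible shapes are larger and the field of view is narrower; shapes near the original edges may be partly or wholly outside the frame — a crop-and-rescale.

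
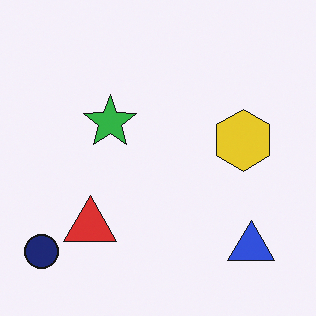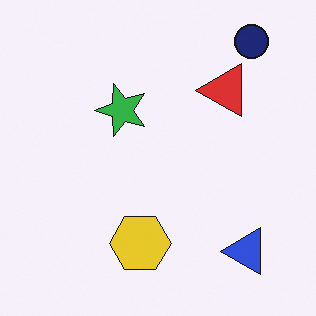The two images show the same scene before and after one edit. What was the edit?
Transposed (reflected across the top-left ↔ bottom-right diagonal).

Shapes have swapped their row and column positions — what was in the top-right is now in the bottom-left — a diagonal reflection.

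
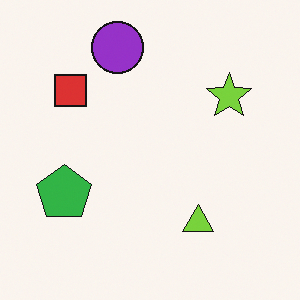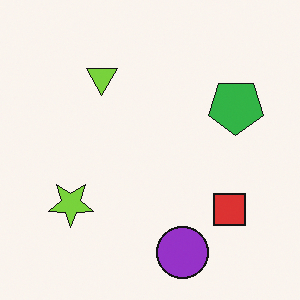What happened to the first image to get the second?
The second image is the first rotated 180°.

The purple circle sits in the top of the first image and the bottom of the second — consistent with a whole-image 180° rotation.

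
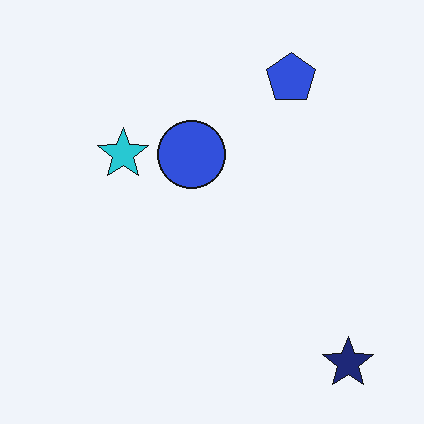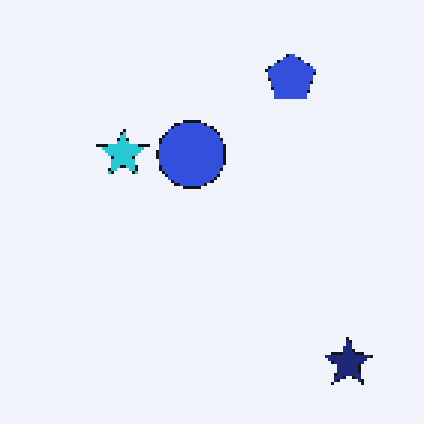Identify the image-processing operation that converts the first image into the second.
The second image is the first mildly pixelated.

Shapes are reduced to large square blocks; fine edges and outlines are lost — a downscale-then-upscale (mosaic) effect.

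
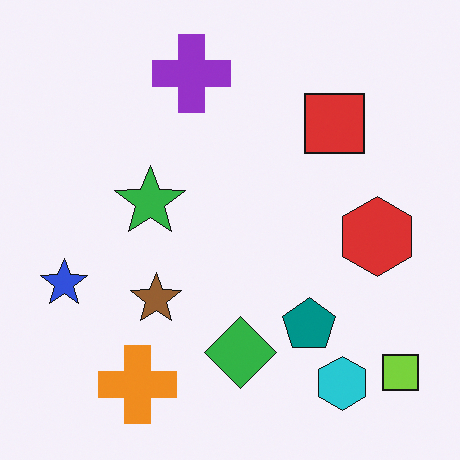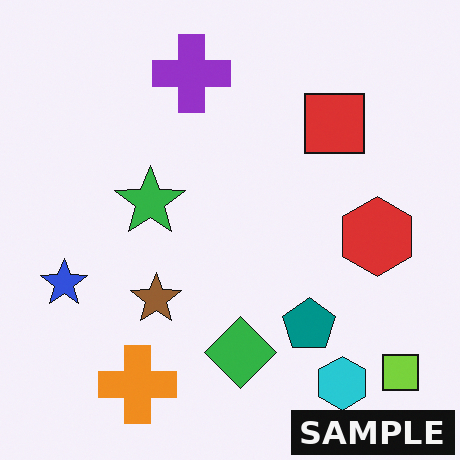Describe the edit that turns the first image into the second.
The second image is the first watermarked with the text "SAMPLE" in the lower-right corner.

A dark label reading "SAMPLE" appears in the lower-right corner.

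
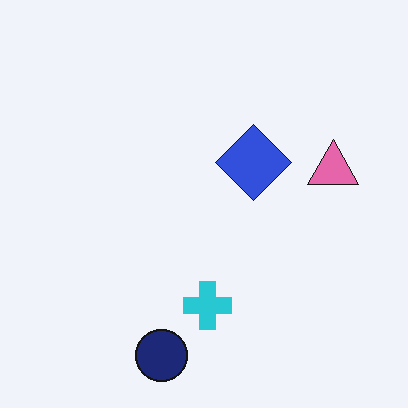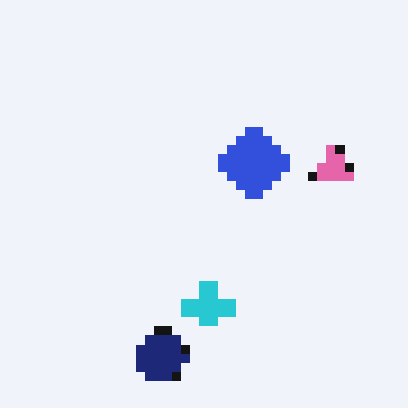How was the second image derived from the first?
It was heavily pixelated into large blocks.

Shapes are reduced to large square blocks; fine edges and outlines are lost — a downscale-then-upscale (mosaic) effect.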